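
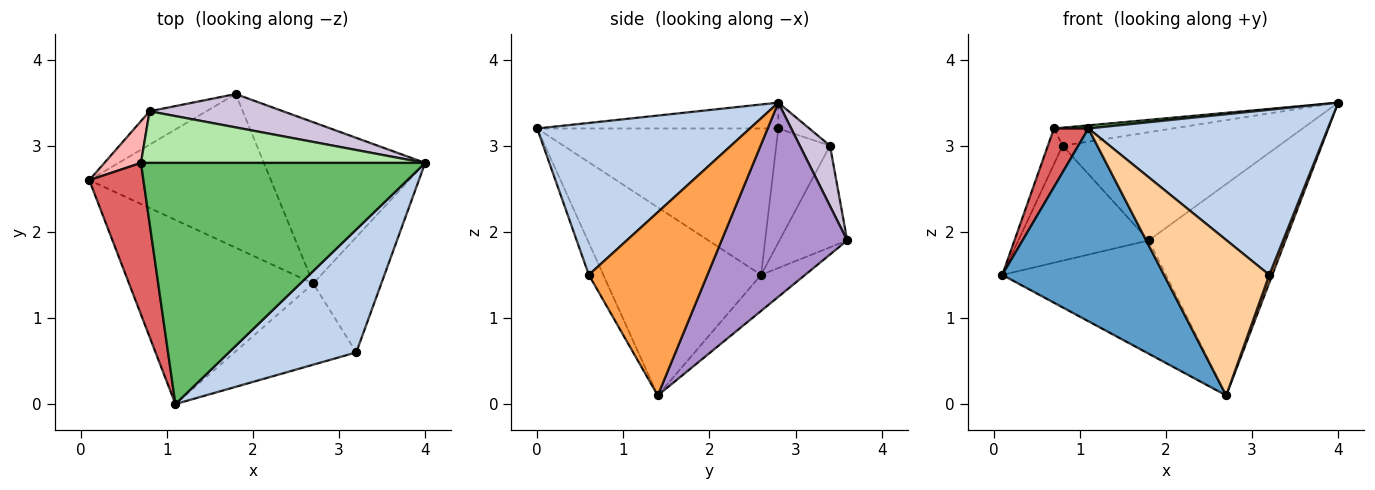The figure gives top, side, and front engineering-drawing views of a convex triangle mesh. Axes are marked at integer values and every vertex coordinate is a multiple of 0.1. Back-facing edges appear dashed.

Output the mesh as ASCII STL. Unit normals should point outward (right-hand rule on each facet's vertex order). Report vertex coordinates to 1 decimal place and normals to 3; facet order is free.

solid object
 facet normal -0.577 -0.591 -0.564
  outer loop
   vertex 2.7 1.4 0.1
   vertex 1.1 0.0 3.2
   vertex 0.1 2.6 1.5
  endloop
 endfacet
 facet normal 0.580 -0.653 0.486
  outer loop
   vertex 3.2 0.6 1.5
   vertex 4.0 2.8 3.5
   vertex 1.1 0.0 3.2
  endloop
 endfacet
 facet normal 0.937 -0.024 -0.348
  outer loop
   vertex 3.2 0.6 1.5
   vertex 2.7 1.4 0.1
   vertex 4.0 2.8 3.5
  endloop
 endfacet
 facet normal -0.121 -0.880 -0.460
  outer loop
   vertex 3.2 0.6 1.5
   vertex 1.1 0.0 3.2
   vertex 2.7 1.4 0.1
  endloop
 endfacet
 facet normal -0.091 -0.013 0.996
  outer loop
   vertex 0.7 2.8 3.2
   vertex 1.1 0.0 3.2
   vertex 4.0 2.8 3.5
  endloop
 endfacet
 facet normal -0.086 0.328 0.941
  outer loop
   vertex 0.7 2.8 3.2
   vertex 4.0 2.8 3.5
   vertex 0.8 3.4 3.0
  endloop
 endfacet
 facet normal -0.930 -0.133 0.344
  outer loop
   vertex 0.7 2.8 3.2
   vertex 0.1 2.6 1.5
   vertex 1.1 0.0 3.2
  endloop
 endfacet
 facet normal -0.921 0.252 0.296
  outer loop
   vertex 0.7 2.8 3.2
   vertex 0.8 3.4 3.0
   vertex 0.1 2.6 1.5
  endloop
 endfacet
 facet normal 0.590 0.642 -0.490
  outer loop
   vertex 1.8 3.6 1.9
   vertex 4.0 2.8 3.5
   vertex 2.7 1.4 0.1
  endloop
 endfacet
 facet normal 0.132 0.947 0.292
  outer loop
   vertex 1.8 3.6 1.9
   vertex 0.8 3.4 3.0
   vertex 4.0 2.8 3.5
  endloop
 endfacet
 facet normal -0.158 0.586 -0.795
  outer loop
   vertex 1.8 3.6 1.9
   vertex 2.7 1.4 0.1
   vertex 0.1 2.6 1.5
  endloop
 endfacet
 facet normal -0.447 0.859 -0.250
  outer loop
   vertex 1.8 3.6 1.9
   vertex 0.1 2.6 1.5
   vertex 0.8 3.4 3.0
  endloop
 endfacet
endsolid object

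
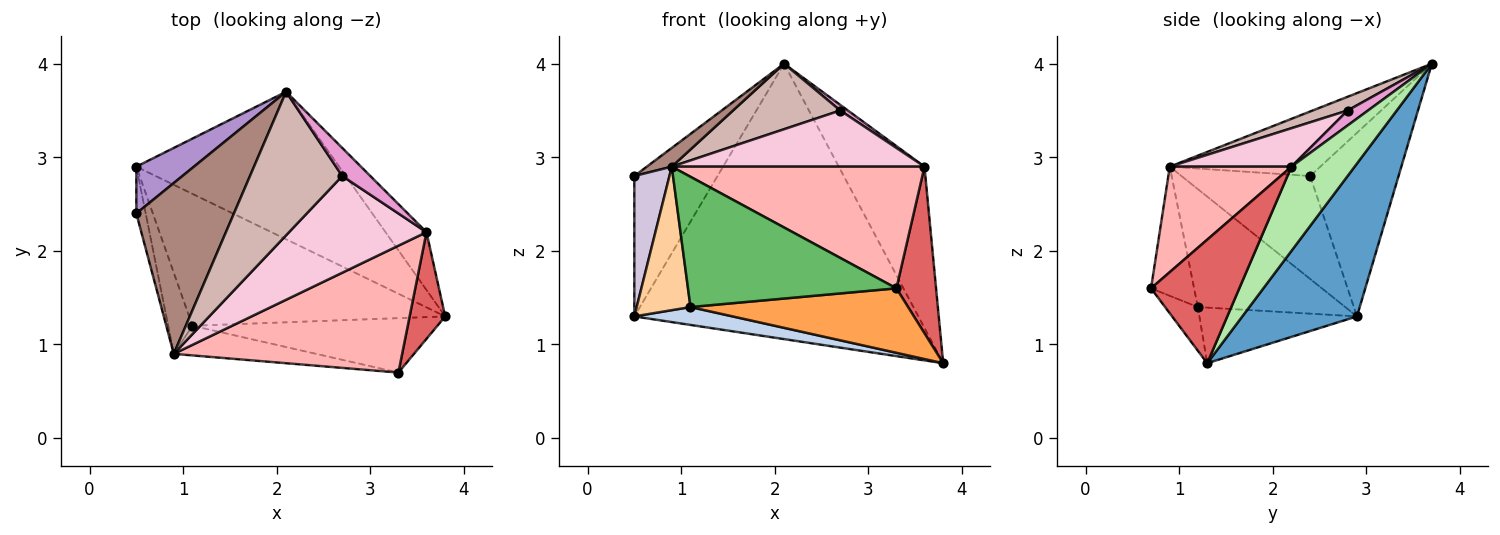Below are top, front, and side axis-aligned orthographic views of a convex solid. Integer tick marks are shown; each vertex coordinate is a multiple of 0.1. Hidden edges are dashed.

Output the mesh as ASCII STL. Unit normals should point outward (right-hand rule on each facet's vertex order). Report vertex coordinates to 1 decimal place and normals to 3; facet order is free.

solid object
 facet normal 0.335 0.831 -0.445
  outer loop
   vertex 2.1 3.7 4.0
   vertex 3.8 1.3 0.8
   vertex 0.5 2.9 1.3
  endloop
 endfacet
 facet normal -0.210 -0.131 -0.969
  outer loop
   vertex 1.1 1.2 1.4
   vertex 0.5 2.9 1.3
   vertex 3.8 1.3 0.8
  endloop
 endfacet
 facet normal -0.114 -0.759 -0.641
  outer loop
   vertex 1.1 1.2 1.4
   vertex 3.8 1.3 0.8
   vertex 3.3 0.7 1.6
  endloop
 endfacet
 facet normal -0.922 -0.337 -0.190
  outer loop
   vertex 1.1 1.2 1.4
   vertex 0.9 0.9 2.9
   vertex 0.5 2.9 1.3
  endloop
 endfacet
 facet normal -0.197 -0.956 -0.218
  outer loop
   vertex 1.1 1.2 1.4
   vertex 3.3 0.7 1.6
   vertex 0.9 0.9 2.9
  endloop
 endfacet
 facet normal 0.570 0.773 -0.277
  outer loop
   vertex 3.6 2.2 2.9
   vertex 3.8 1.3 0.8
   vertex 2.1 3.7 4.0
  endloop
 endfacet
 facet normal 0.882 -0.397 0.254
  outer loop
   vertex 3.6 2.2 2.9
   vertex 3.3 0.7 1.6
   vertex 3.8 1.3 0.8
  endloop
 endfacet
 facet normal 0.316 -0.657 0.685
  outer loop
   vertex 3.6 2.2 2.9
   vertex 0.9 0.9 2.9
   vertex 3.3 0.7 1.6
  endloop
 endfacet
 facet normal -0.710 0.668 0.223
  outer loop
   vertex 0.5 2.4 2.8
   vertex 2.1 3.7 4.0
   vertex 0.5 2.9 1.3
  endloop
 endfacet
 facet normal -0.961 -0.262 -0.087
  outer loop
   vertex 0.5 2.4 2.8
   vertex 0.5 2.9 1.3
   vertex 0.9 0.9 2.9
  endloop
 endfacet
 facet normal -0.549 -0.091 0.831
  outer loop
   vertex 0.5 2.4 2.8
   vertex 0.9 0.9 2.9
   vertex 2.1 3.7 4.0
  endloop
 endfacet
 facet normal 0.134 -0.412 0.901
  outer loop
   vertex 2.7 2.8 3.5
   vertex 2.1 3.7 4.0
   vertex 0.9 0.9 2.9
  endloop
 endfacet
 facet normal 0.463 -0.174 0.869
  outer loop
   vertex 2.7 2.8 3.5
   vertex 3.6 2.2 2.9
   vertex 2.1 3.7 4.0
  endloop
 endfacet
 facet normal 0.235 -0.488 0.841
  outer loop
   vertex 2.7 2.8 3.5
   vertex 0.9 0.9 2.9
   vertex 3.6 2.2 2.9
  endloop
 endfacet
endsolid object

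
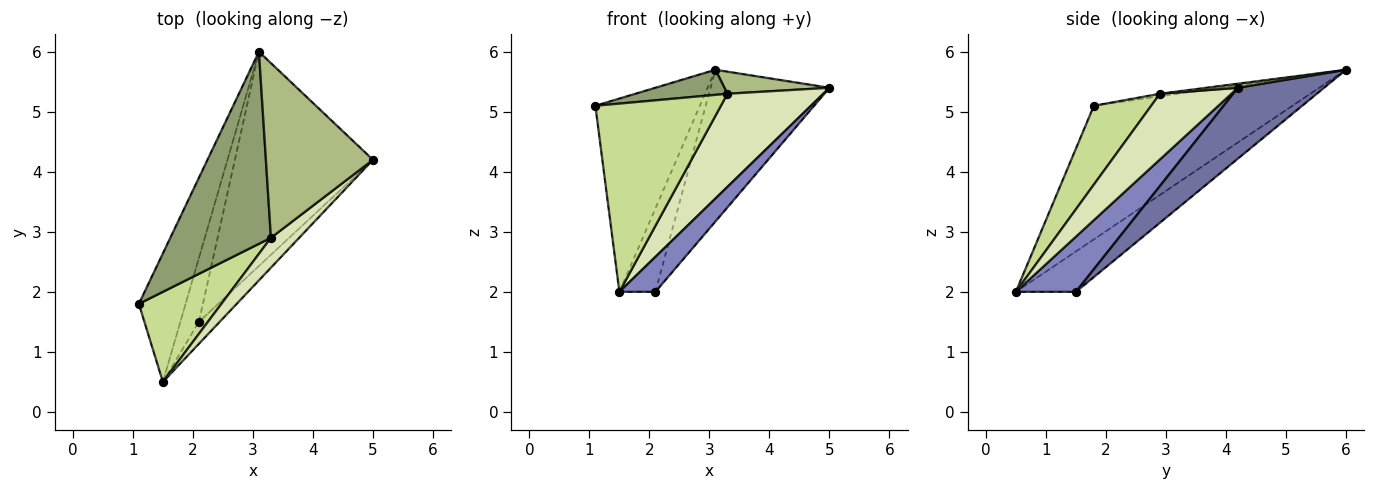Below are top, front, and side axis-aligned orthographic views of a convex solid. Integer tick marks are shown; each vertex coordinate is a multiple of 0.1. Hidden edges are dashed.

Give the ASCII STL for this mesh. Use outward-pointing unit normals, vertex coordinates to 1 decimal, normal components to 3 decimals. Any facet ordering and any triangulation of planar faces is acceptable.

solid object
 facet normal 0.386 0.533 -0.753
  outer loop
   vertex 2.1 1.5 2.0
   vertex 3.1 6.0 5.7
   vertex 5.0 4.2 5.4
  endloop
 endfacet
 facet normal 0.816 -0.490 -0.307
  outer loop
   vertex 1.5 0.5 2.0
   vertex 2.1 1.5 2.0
   vertex 5.0 4.2 5.4
  endloop
 endfacet
 facet normal -0.845 0.445 -0.296
  outer loop
   vertex 1.5 0.5 2.0
   vertex 1.1 1.8 5.1
   vertex 3.1 6.0 5.7
  endloop
 endfacet
 facet normal -0.798 0.479 -0.367
  outer loop
   vertex 1.5 0.5 2.0
   vertex 3.1 6.0 5.7
   vertex 2.1 1.5 2.0
  endloop
 endfacet
 facet normal -0.025 -0.130 0.991
  outer loop
   vertex 3.3 2.9 5.3
   vertex 3.1 6.0 5.7
   vertex 1.1 1.8 5.1
  endloop
 endfacet
 facet normal 0.038 -0.125 0.991
  outer loop
   vertex 3.3 2.9 5.3
   vertex 5.0 4.2 5.4
   vertex 3.1 6.0 5.7
  endloop
 endfacet
 facet normal 0.381 -0.834 0.399
  outer loop
   vertex 3.3 2.9 5.3
   vertex 1.1 1.8 5.1
   vertex 1.5 0.5 2.0
  endloop
 endfacet
 facet normal 0.579 -0.776 0.249
  outer loop
   vertex 3.3 2.9 5.3
   vertex 1.5 0.5 2.0
   vertex 5.0 4.2 5.4
  endloop
 endfacet
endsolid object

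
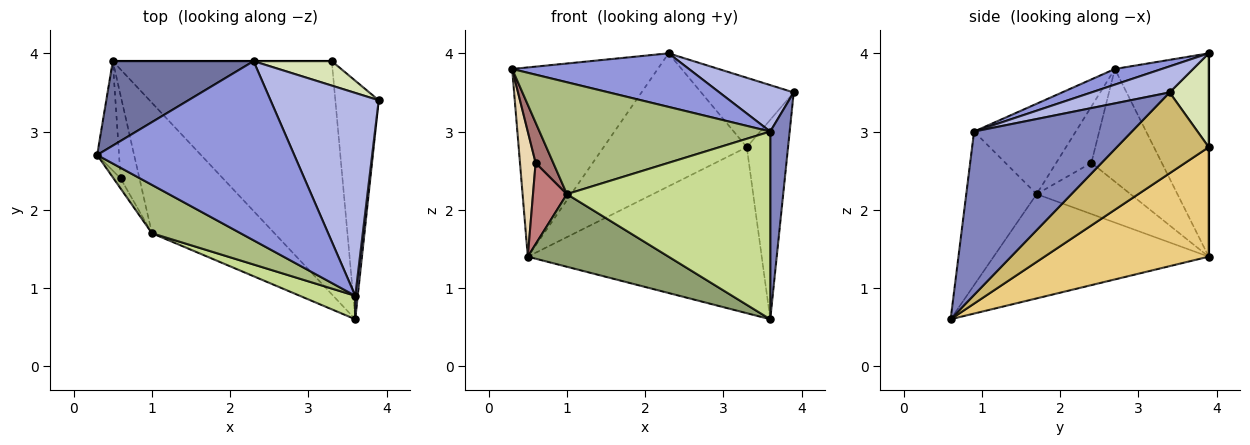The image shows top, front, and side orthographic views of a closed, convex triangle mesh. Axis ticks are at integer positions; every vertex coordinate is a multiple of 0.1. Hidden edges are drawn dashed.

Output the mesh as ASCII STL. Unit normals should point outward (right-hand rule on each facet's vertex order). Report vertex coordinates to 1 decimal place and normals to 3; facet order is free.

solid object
 facet normal -0.507 0.787 0.351
  outer loop
   vertex 0.5 3.9 1.4
   vertex 0.3 2.7 3.8
   vertex 2.3 3.9 4.0
  endloop
 endfacet
 facet normal 0.992 -0.122 0.015
  outer loop
   vertex 3.6 0.9 3.0
   vertex 3.6 0.6 0.6
   vertex 3.9 3.4 3.5
  endloop
 endfacet
 facet normal 0.076 -0.286 0.955
  outer loop
   vertex 3.6 0.9 3.0
   vertex 2.3 3.9 4.0
   vertex 0.3 2.7 3.8
  endloop
 endfacet
 facet normal 0.229 -0.217 0.949
  outer loop
   vertex 3.6 0.9 3.0
   vertex 3.9 3.4 3.5
   vertex 2.3 3.9 4.0
  endloop
 endfacet
 facet normal -0.597 -0.391 -0.701
  outer loop
   vertex 1.0 1.7 2.2
   vertex 0.5 3.9 1.4
   vertex 3.6 0.6 0.6
  endloop
 endfacet
 facet normal -0.375 -0.851 0.368
  outer loop
   vertex 1.0 1.7 2.2
   vertex 3.6 0.9 3.0
   vertex 0.3 2.7 3.8
  endloop
 endfacet
 facet normal -0.325 -0.938 0.117
  outer loop
   vertex 1.0 1.7 2.2
   vertex 3.6 0.6 0.6
   vertex 3.6 0.9 3.0
  endloop
 endfacet
 facet normal 0.370 0.876 0.309
  outer loop
   vertex 3.3 3.9 2.8
   vertex 2.3 3.9 4.0
   vertex 3.9 3.4 3.5
  endloop
 endfacet
 facet normal 0.000 1.000 0.000
  outer loop
   vertex 3.3 3.9 2.8
   vertex 0.5 3.9 1.4
   vertex 2.3 3.9 4.0
  endloop
 endfacet
 facet normal 0.819 0.368 -0.440
  outer loop
   vertex 3.3 3.9 2.8
   vertex 3.9 3.4 3.5
   vertex 3.6 0.6 0.6
  endloop
 endfacet
 facet normal 0.377 0.537 -0.754
  outer loop
   vertex 3.3 3.9 2.8
   vertex 3.6 0.6 0.6
   vertex 0.5 3.9 1.4
  endloop
 endfacet
 facet normal -0.959 -0.213 -0.186
  outer loop
   vertex 0.6 2.4 2.6
   vertex 0.3 2.7 3.8
   vertex 0.5 3.9 1.4
  endloop
 endfacet
 facet normal -0.889 -0.444 -0.111
  outer loop
   vertex 0.6 2.4 2.6
   vertex 1.0 1.7 2.2
   vertex 0.3 2.7 3.8
  endloop
 endfacet
 facet normal -0.889 -0.321 -0.327
  outer loop
   vertex 0.6 2.4 2.6
   vertex 0.5 3.9 1.4
   vertex 1.0 1.7 2.2
  endloop
 endfacet
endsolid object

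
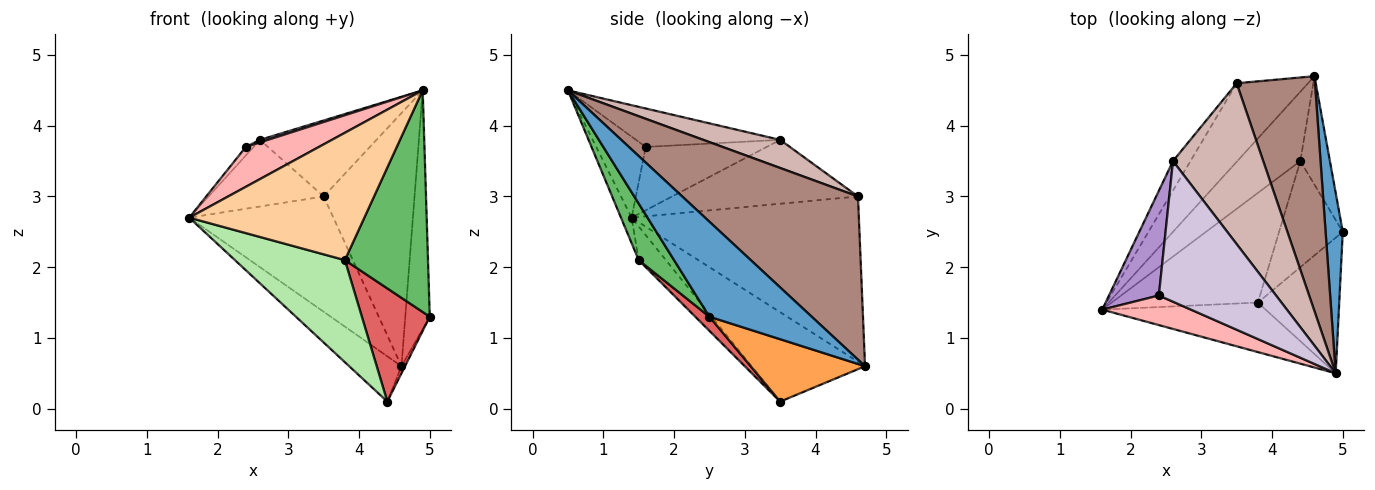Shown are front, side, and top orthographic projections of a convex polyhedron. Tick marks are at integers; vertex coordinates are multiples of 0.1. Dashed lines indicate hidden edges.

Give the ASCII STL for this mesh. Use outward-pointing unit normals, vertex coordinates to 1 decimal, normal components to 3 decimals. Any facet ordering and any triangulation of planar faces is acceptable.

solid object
 facet normal 0.958 0.229 0.173
  outer loop
   vertex 4.9 0.5 4.5
   vertex 5.0 2.5 1.3
   vertex 4.6 4.7 0.6
  endloop
 endfacet
 facet normal -0.765 0.352 -0.539
  outer loop
   vertex 4.4 3.5 0.1
   vertex 1.6 1.4 2.7
   vertex 4.6 4.7 0.6
  endloop
 endfacet
 facet normal 0.903 0.028 -0.428
  outer loop
   vertex 4.4 3.5 0.1
   vertex 4.6 4.7 0.6
   vertex 5.0 2.5 1.3
  endloop
 endfacet
 facet normal -0.056 -0.931 -0.362
  outer loop
   vertex 3.8 1.5 2.1
   vertex 4.9 0.5 4.5
   vertex 1.6 1.4 2.7
  endloop
 endfacet
 facet normal 0.341 -0.802 -0.490
  outer loop
   vertex 3.8 1.5 2.1
   vertex 5.0 2.5 1.3
   vertex 4.9 0.5 4.5
  endloop
 endfacet
 facet normal -0.166 -0.672 -0.722
  outer loop
   vertex 3.8 1.5 2.1
   vertex 1.6 1.4 2.7
   vertex 4.4 3.5 0.1
  endloop
 endfacet
 facet normal 0.150 -0.721 -0.676
  outer loop
   vertex 3.8 1.5 2.1
   vertex 4.4 3.5 0.1
   vertex 5.0 2.5 1.3
  endloop
 endfacet
 facet normal -0.478 -0.705 0.523
  outer loop
   vertex 2.4 1.6 3.7
   vertex 1.6 1.4 2.7
   vertex 4.9 0.5 4.5
  endloop
 endfacet
 facet normal -0.785 0.050 0.618
  outer loop
   vertex 2.4 1.6 3.7
   vertex 2.6 3.5 3.8
   vertex 1.6 1.4 2.7
  endloop
 endfacet
 facet normal -0.312 -0.017 0.950
  outer loop
   vertex 2.4 1.6 3.7
   vertex 4.9 0.5 4.5
   vertex 2.6 3.5 3.8
  endloop
 endfacet
 facet normal 0.817 0.422 0.392
  outer loop
   vertex 3.5 4.6 3.0
   vertex 4.9 0.5 4.5
   vertex 4.6 4.7 0.6
  endloop
 endfacet
 facet normal 0.271 0.411 0.870
  outer loop
   vertex 3.5 4.6 3.0
   vertex 2.6 3.5 3.8
   vertex 4.9 0.5 4.5
  endloop
 endfacet
 facet normal -0.793 0.503 -0.343
  outer loop
   vertex 3.5 4.6 3.0
   vertex 4.6 4.7 0.6
   vertex 1.6 1.4 2.7
  endloop
 endfacet
 facet normal -0.828 0.513 -0.226
  outer loop
   vertex 3.5 4.6 3.0
   vertex 1.6 1.4 2.7
   vertex 2.6 3.5 3.8
  endloop
 endfacet
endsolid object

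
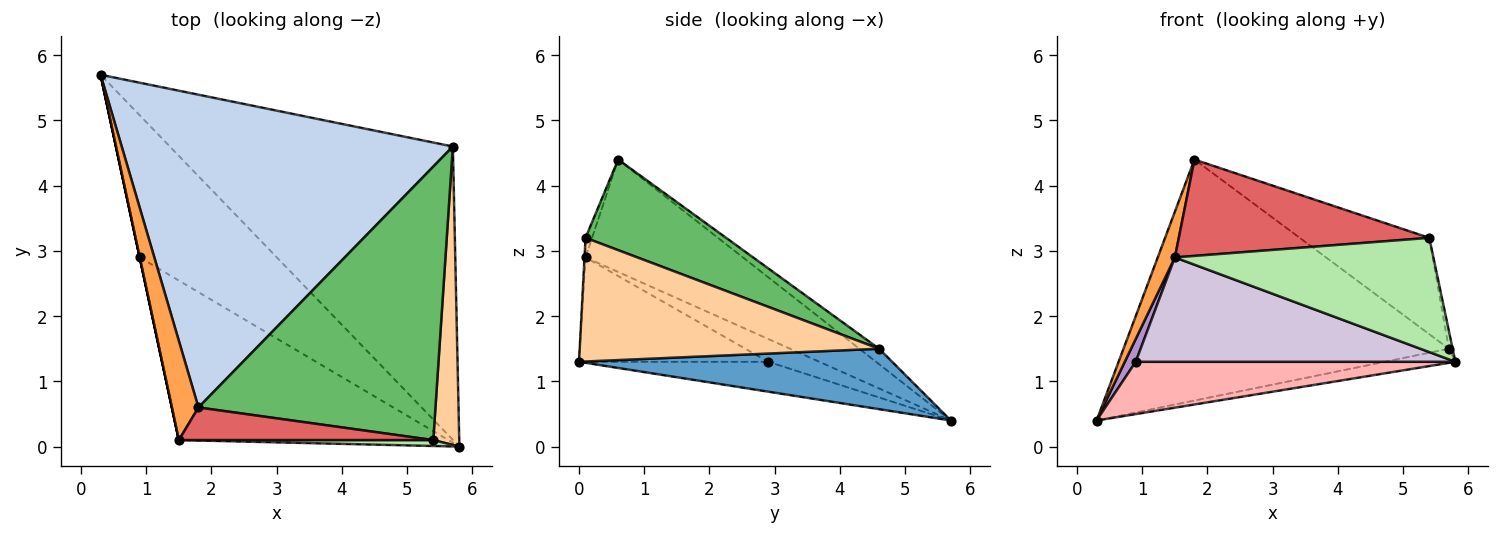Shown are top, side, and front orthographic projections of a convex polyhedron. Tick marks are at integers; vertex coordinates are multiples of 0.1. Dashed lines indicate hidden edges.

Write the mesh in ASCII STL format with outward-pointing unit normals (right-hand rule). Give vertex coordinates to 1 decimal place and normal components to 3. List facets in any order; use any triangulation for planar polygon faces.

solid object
 facet normal 0.209 0.047 -0.977
  outer loop
   vertex 5.7 4.6 1.5
   vertex 5.8 0.0 1.3
   vertex 0.3 5.7 0.4
  endloop
 endfacet
 facet normal -0.037 0.610 0.792
  outer loop
   vertex 5.7 4.6 1.5
   vertex 0.3 5.7 0.4
   vertex 1.8 0.6 4.4
  endloop
 endfacet
 facet normal -0.968 -0.105 0.229
  outer loop
   vertex 1.5 0.1 2.9
   vertex 1.8 0.6 4.4
   vertex 0.3 5.7 0.4
  endloop
 endfacet
 facet normal 0.979 0.012 0.205
  outer loop
   vertex 5.4 0.1 3.2
   vertex 5.8 0.0 1.3
   vertex 5.7 4.6 1.5
  endloop
 endfacet
 facet normal 0.339 0.313 0.887
  outer loop
   vertex 5.4 0.1 3.2
   vertex 5.7 4.6 1.5
   vertex 1.8 0.6 4.4
  endloop
 endfacet
 facet normal -0.004 -0.999 0.052
  outer loop
   vertex 5.4 0.1 3.2
   vertex 1.5 0.1 2.9
   vertex 5.8 0.0 1.3
  endloop
 endfacet
 facet normal -0.025 -0.947 0.321
  outer loop
   vertex 5.4 0.1 3.2
   vertex 1.8 0.6 4.4
   vertex 1.5 0.1 2.9
  endloop
 endfacet
 facet normal -0.200 -0.338 -0.919
  outer loop
   vertex 0.9 2.9 1.3
   vertex 0.3 5.7 0.4
   vertex 5.8 0.0 1.3
  endloop
 endfacet
 facet normal -0.978 -0.210 0.000
  outer loop
   vertex 0.9 2.9 1.3
   vertex 1.5 0.1 2.9
   vertex 0.3 5.7 0.4
  endloop
 endfacet
 facet normal -0.308 -0.521 -0.796
  outer loop
   vertex 0.9 2.9 1.3
   vertex 5.8 0.0 1.3
   vertex 1.5 0.1 2.9
  endloop
 endfacet
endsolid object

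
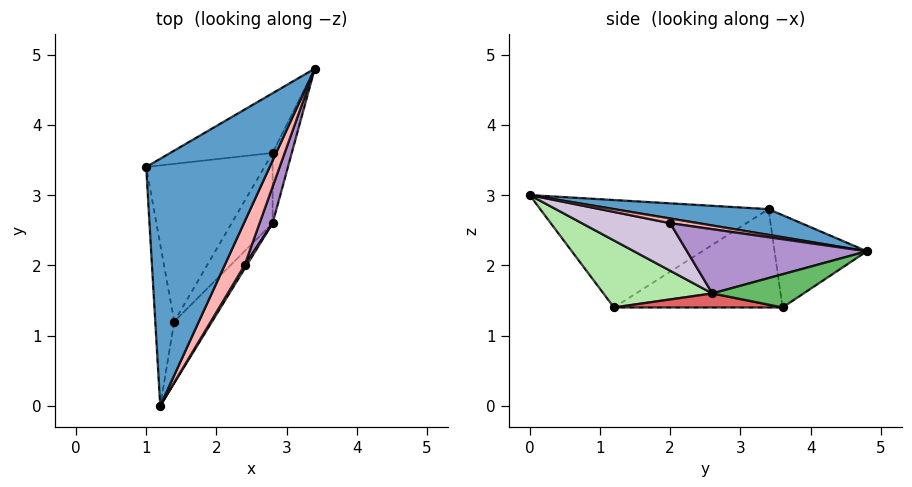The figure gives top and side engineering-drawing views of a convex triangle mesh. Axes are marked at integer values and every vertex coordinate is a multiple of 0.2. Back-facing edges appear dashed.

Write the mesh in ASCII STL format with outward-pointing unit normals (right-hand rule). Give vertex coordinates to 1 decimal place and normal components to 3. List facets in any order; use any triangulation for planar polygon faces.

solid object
 facet normal 0.204 0.069 0.977
  outer loop
   vertex 1.2 0.0 3.0
   vertex 3.4 4.8 2.2
   vertex 1.0 3.4 2.8
  endloop
 endfacet
 facet normal -0.515 0.639 -0.571
  outer loop
   vertex 2.8 3.6 1.4
   vertex 1.0 3.4 2.8
   vertex 3.4 4.8 2.2
  endloop
 endfacet
 facet normal -0.982 -0.068 -0.174
  outer loop
   vertex 1.4 1.2 1.4
   vertex 1.2 0.0 3.0
   vertex 1.0 3.4 2.8
  endloop
 endfacet
 facet normal -0.599 0.349 -0.720
  outer loop
   vertex 1.4 1.2 1.4
   vertex 1.0 3.4 2.8
   vertex 2.8 3.6 1.4
  endloop
 endfacet
 facet normal 0.862 -0.099 -0.497
  outer loop
   vertex 2.8 2.6 1.6
   vertex 2.8 3.6 1.4
   vertex 3.4 4.8 2.2
  endloop
 endfacet
 facet normal 0.680 -0.625 -0.384
  outer loop
   vertex 2.8 2.6 1.6
   vertex 1.2 0.0 3.0
   vertex 1.4 1.2 1.4
  endloop
 endfacet
 facet normal 0.319 -0.186 -0.929
  outer loop
   vertex 2.8 2.6 1.6
   vertex 1.4 1.2 1.4
   vertex 2.8 3.6 1.4
  endloop
 endfacet
 facet normal 0.229 0.057 0.972
  outer loop
   vertex 2.4 2.0 2.6
   vertex 3.4 4.8 2.2
   vertex 1.2 0.0 3.0
  endloop
 endfacet
 facet normal 0.933 -0.306 0.190
  outer loop
   vertex 2.4 2.0 2.6
   vertex 2.8 2.6 1.6
   vertex 3.4 4.8 2.2
  endloop
 endfacet
 facet normal 0.860 -0.508 0.039
  outer loop
   vertex 2.4 2.0 2.6
   vertex 1.2 0.0 3.0
   vertex 2.8 2.6 1.6
  endloop
 endfacet
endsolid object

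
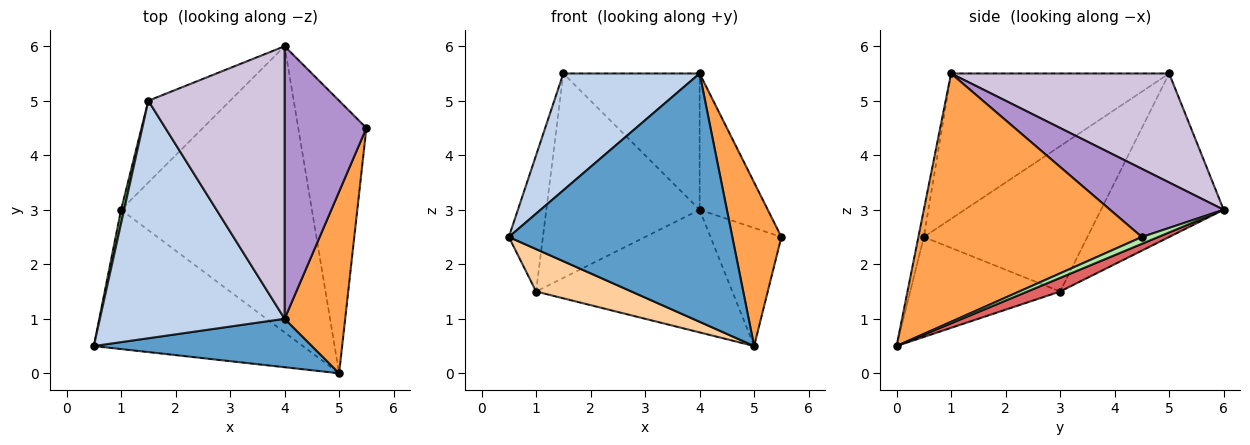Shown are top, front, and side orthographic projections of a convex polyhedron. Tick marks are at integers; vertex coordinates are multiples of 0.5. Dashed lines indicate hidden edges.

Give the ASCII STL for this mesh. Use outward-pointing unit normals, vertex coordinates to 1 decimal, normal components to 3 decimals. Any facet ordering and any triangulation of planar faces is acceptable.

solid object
 facet normal -0.024 -0.981 0.191
  outer loop
   vertex 4.0 1.0 5.5
   vertex 0.5 0.5 2.5
   vertex 5.0 0.0 0.5
  endloop
 endfacet
 facet normal -0.577 -0.361 0.733
  outer loop
   vertex 4.0 1.0 5.5
   vertex 1.5 5.0 5.5
   vertex 0.5 0.5 2.5
  endloop
 endfacet
 facet normal 0.950 -0.209 0.232
  outer loop
   vertex 4.0 1.0 5.5
   vertex 5.0 0.0 0.5
   vertex 5.5 4.5 2.5
  endloop
 endfacet
 facet normal -0.416 -0.265 -0.870
  outer loop
   vertex 1.0 3.0 1.5
   vertex 5.0 0.0 0.5
   vertex 0.5 0.5 2.5
  endloop
 endfacet
 facet normal -0.979 0.204 0.020
  outer loop
   vertex 1.0 3.0 1.5
   vertex 0.5 0.5 2.5
   vertex 1.5 5.0 5.5
  endloop
 endfacet
 facet normal 0.091 0.396 -0.914
  outer loop
   vertex 4.0 6.0 3.0
   vertex 5.5 4.5 2.5
   vertex 5.0 0.0 0.5
  endloop
 endfacet
 facet normal 0.066 0.393 -0.917
  outer loop
   vertex 4.0 6.0 3.0
   vertex 5.0 0.0 0.5
   vertex 1.0 3.0 1.5
  endloop
 endfacet
 facet normal -0.596 0.745 -0.298
  outer loop
   vertex 4.0 6.0 3.0
   vertex 1.0 3.0 1.5
   vertex 1.5 5.0 5.5
  endloop
 endfacet
 facet normal 0.598 0.359 0.717
  outer loop
   vertex 4.0 6.0 3.0
   vertex 4.0 1.0 5.5
   vertex 5.5 4.5 2.5
  endloop
 endfacet
 facet normal 0.582 0.364 0.727
  outer loop
   vertex 4.0 6.0 3.0
   vertex 1.5 5.0 5.5
   vertex 4.0 1.0 5.5
  endloop
 endfacet
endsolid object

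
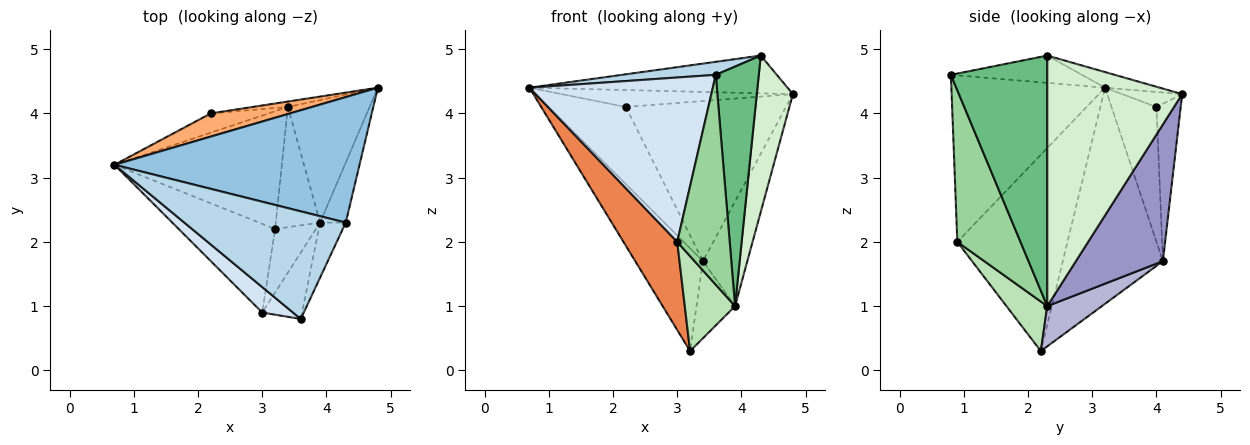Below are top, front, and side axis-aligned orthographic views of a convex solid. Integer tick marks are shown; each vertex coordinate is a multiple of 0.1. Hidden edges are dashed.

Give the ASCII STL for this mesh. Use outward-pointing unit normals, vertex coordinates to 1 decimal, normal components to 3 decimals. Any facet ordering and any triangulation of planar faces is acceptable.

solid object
 facet normal -0.697 0.471 -0.540
  outer loop
   vertex 3.4 4.1 1.7
   vertex 3.2 2.2 0.3
   vertex 0.7 3.2 4.4
  endloop
 endfacet
 facet normal -0.061 0.288 0.956
  outer loop
   vertex 4.3 2.3 4.9
   vertex 4.8 4.4 4.3
   vertex 0.7 3.2 4.4
  endloop
 endfacet
 facet normal -0.166 -0.119 0.979
  outer loop
   vertex 4.3 2.3 4.9
   vertex 0.7 3.2 4.4
   vertex 3.6 0.8 4.6
  endloop
 endfacet
 facet normal -0.638 -0.761 0.118
  outer loop
   vertex 3.0 0.9 2.0
   vertex 3.6 0.8 4.6
   vertex 0.7 3.2 4.4
  endloop
 endfacet
 facet normal -0.822 -0.401 -0.404
  outer loop
   vertex 3.0 0.9 2.0
   vertex 0.7 3.2 4.4
   vertex 3.2 2.2 0.3
  endloop
 endfacet
 facet normal -0.151 0.583 0.799
  outer loop
   vertex 2.2 4.0 4.1
   vertex 0.7 3.2 4.4
   vertex 4.8 4.4 4.3
  endloop
 endfacet
 facet normal -0.493 0.844 -0.211
  outer loop
   vertex 2.2 4.0 4.1
   vertex 3.4 4.1 1.7
   vertex 0.7 3.2 4.4
  endloop
 endfacet
 facet normal -0.149 0.988 -0.034
  outer loop
   vertex 2.2 4.0 4.1
   vertex 4.8 4.4 4.3
   vertex 3.4 4.1 1.7
  endloop
 endfacet
 facet normal 0.909 -0.406 -0.093
  outer loop
   vertex 3.9 2.3 1.0
   vertex 4.3 2.3 4.9
   vertex 3.6 0.8 4.6
  endloop
 endfacet
 facet normal 0.754 -0.626 -0.198
  outer loop
   vertex 3.9 2.3 1.0
   vertex 3.6 0.8 4.6
   vertex 3.0 0.9 2.0
  endloop
 endfacet
 facet normal 0.559 -0.689 -0.461
  outer loop
   vertex 3.9 2.3 1.0
   vertex 3.0 0.9 2.0
   vertex 3.2 2.2 0.3
  endloop
 endfacet
 facet normal 0.961 -0.257 -0.099
  outer loop
   vertex 3.9 2.3 1.0
   vertex 4.8 4.4 4.3
   vertex 4.3 2.3 4.9
  endloop
 endfacet
 facet normal 0.786 0.401 -0.470
  outer loop
   vertex 3.9 2.3 1.0
   vertex 3.4 4.1 1.7
   vertex 4.8 4.4 4.3
  endloop
 endfacet
 facet normal 0.607 0.429 -0.669
  outer loop
   vertex 3.9 2.3 1.0
   vertex 3.2 2.2 0.3
   vertex 3.4 4.1 1.7
  endloop
 endfacet
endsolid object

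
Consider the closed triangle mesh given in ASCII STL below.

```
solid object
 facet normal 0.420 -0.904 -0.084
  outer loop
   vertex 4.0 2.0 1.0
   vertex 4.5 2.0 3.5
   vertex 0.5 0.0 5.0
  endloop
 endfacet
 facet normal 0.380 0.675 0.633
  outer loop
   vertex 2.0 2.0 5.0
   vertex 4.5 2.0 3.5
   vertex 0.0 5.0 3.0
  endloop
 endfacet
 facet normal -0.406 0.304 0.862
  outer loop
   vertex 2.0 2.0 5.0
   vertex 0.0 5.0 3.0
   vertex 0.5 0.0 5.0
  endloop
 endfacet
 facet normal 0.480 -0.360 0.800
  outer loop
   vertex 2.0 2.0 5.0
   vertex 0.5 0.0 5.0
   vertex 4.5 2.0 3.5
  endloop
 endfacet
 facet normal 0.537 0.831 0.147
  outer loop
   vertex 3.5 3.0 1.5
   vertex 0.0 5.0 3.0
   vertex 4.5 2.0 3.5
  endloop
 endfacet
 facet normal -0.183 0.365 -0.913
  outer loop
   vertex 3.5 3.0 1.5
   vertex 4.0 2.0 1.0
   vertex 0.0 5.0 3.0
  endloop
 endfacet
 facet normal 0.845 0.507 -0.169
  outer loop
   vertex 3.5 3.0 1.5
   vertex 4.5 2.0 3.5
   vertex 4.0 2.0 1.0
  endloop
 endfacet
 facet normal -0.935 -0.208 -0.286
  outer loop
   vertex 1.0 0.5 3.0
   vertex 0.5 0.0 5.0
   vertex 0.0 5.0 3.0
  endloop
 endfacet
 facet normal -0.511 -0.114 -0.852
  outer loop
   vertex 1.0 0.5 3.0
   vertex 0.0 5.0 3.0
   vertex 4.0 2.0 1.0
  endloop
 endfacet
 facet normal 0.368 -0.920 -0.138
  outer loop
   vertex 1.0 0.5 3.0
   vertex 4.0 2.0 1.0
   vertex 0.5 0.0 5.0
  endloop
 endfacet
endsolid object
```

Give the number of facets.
10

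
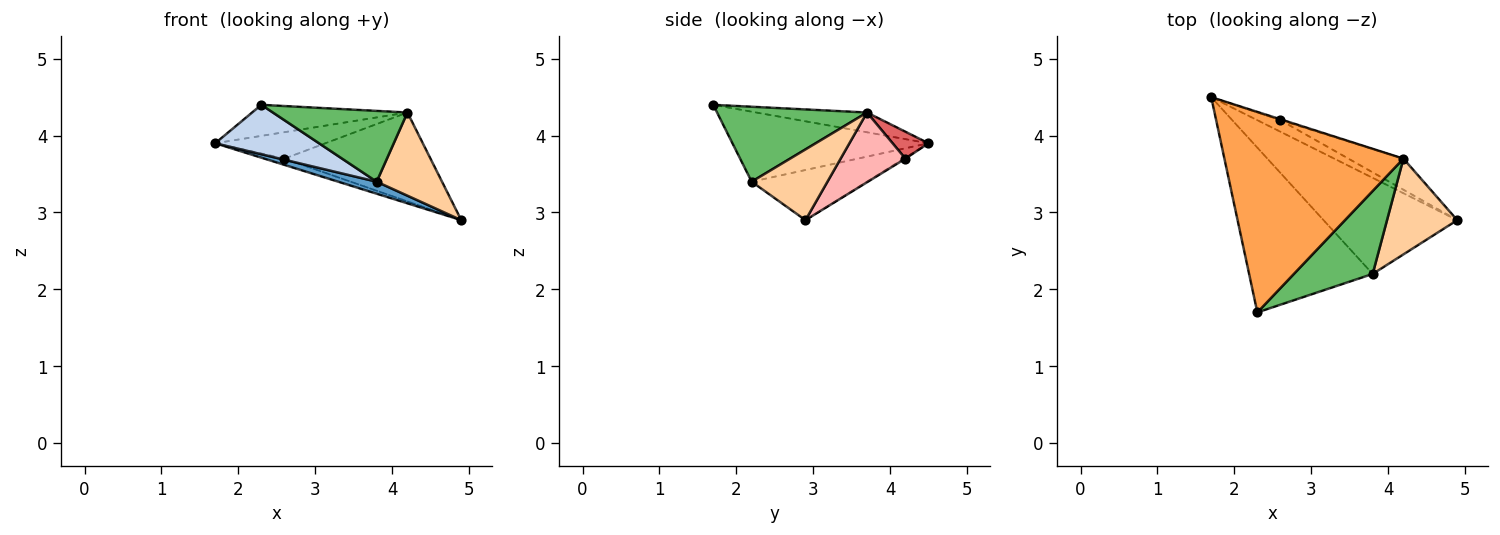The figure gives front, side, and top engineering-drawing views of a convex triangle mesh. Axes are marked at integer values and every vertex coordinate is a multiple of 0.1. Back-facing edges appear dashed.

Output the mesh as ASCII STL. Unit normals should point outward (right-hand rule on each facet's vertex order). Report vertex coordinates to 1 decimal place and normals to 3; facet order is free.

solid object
 facet normal -0.349 -0.116 -0.930
  outer loop
   vertex 3.8 2.2 3.4
   vertex 1.7 4.5 3.9
   vertex 4.9 2.9 2.9
  endloop
 endfacet
 facet normal -0.477 -0.253 -0.842
  outer loop
   vertex 3.8 2.2 3.4
   vertex 2.3 1.7 4.4
   vertex 1.7 4.5 3.9
  endloop
 endfacet
 facet normal -0.108 0.152 0.982
  outer loop
   vertex 4.2 3.7 4.3
   vertex 1.7 4.5 3.9
   vertex 2.3 1.7 4.4
  endloop
 endfacet
 facet normal 0.605 -0.522 0.601
  outer loop
   vertex 4.2 3.7 4.3
   vertex 3.8 2.2 3.4
   vertex 4.9 2.9 2.9
  endloop
 endfacet
 facet normal 0.586 -0.526 0.616
  outer loop
   vertex 4.2 3.7 4.3
   vertex 2.3 1.7 4.4
   vertex 3.8 2.2 3.4
  endloop
 endfacet
 facet normal -0.037 0.476 -0.879
  outer loop
   vertex 2.6 4.2 3.7
   vertex 4.9 2.9 2.9
   vertex 1.7 4.5 3.9
  endloop
 endfacet
 facet normal 0.309 0.950 -0.033
  outer loop
   vertex 2.6 4.2 3.7
   vertex 1.7 4.5 3.9
   vertex 4.2 3.7 4.3
  endloop
 endfacet
 facet normal 0.386 0.871 -0.304
  outer loop
   vertex 2.6 4.2 3.7
   vertex 4.2 3.7 4.3
   vertex 4.9 2.9 2.9
  endloop
 endfacet
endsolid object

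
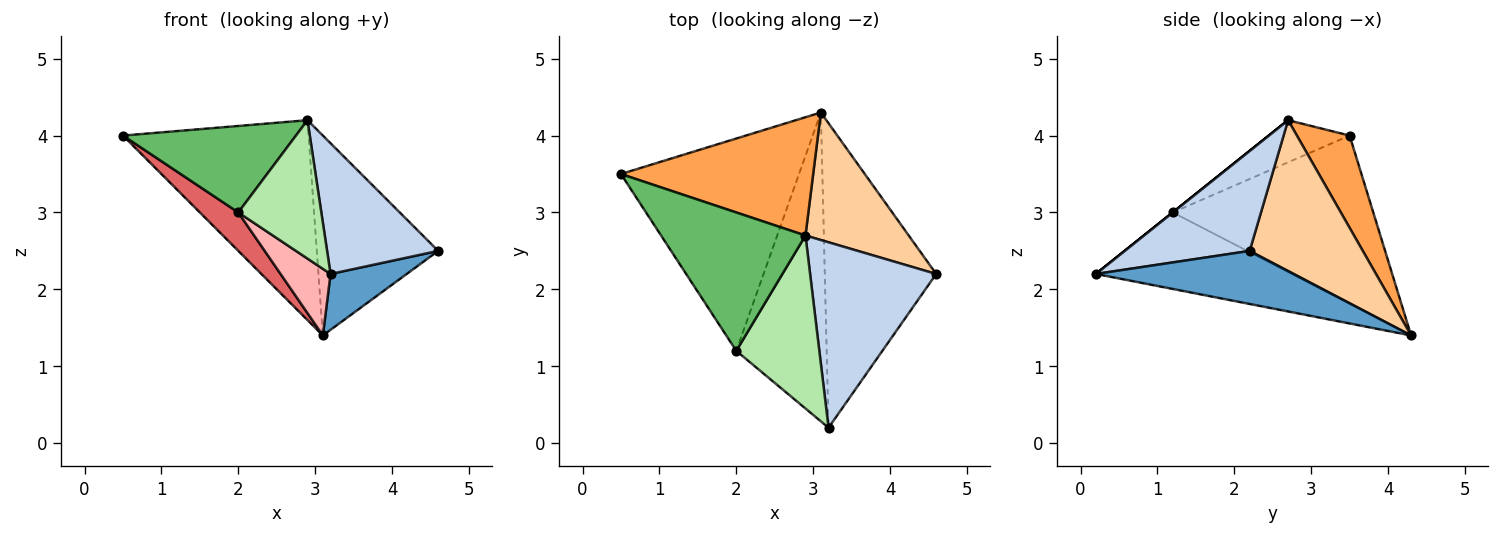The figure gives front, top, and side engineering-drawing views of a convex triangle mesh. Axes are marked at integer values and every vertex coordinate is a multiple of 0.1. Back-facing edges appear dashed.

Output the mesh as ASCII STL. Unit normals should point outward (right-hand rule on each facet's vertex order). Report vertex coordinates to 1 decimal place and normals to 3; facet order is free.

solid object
 facet normal 0.424 -0.163 -0.891
  outer loop
   vertex 3.1 4.3 1.4
   vertex 4.6 2.2 2.5
   vertex 3.2 0.2 2.2
  endloop
 endfacet
 facet normal 0.544 -0.484 0.686
  outer loop
   vertex 2.9 2.7 4.2
   vertex 3.2 0.2 2.2
   vertex 4.6 2.2 2.5
  endloop
 endfacet
 facet normal 0.237 0.836 0.495
  outer loop
   vertex 2.9 2.7 4.2
   vertex 3.1 4.3 1.4
   vertex 0.5 3.5 4.0
  endloop
 endfacet
 facet normal 0.618 0.663 0.423
  outer loop
   vertex 2.9 2.7 4.2
   vertex 4.6 2.2 2.5
   vertex 3.1 4.3 1.4
  endloop
 endfacet
 facet normal -0.240 -0.514 0.823
  outer loop
   vertex 2.0 1.2 3.0
   vertex 2.9 2.7 4.2
   vertex 0.5 3.5 4.0
  endloop
 endfacet
 facet normal 0.000 -0.625 0.781
  outer loop
   vertex 2.0 1.2 3.0
   vertex 3.2 0.2 2.2
   vertex 2.9 2.7 4.2
  endloop
 endfacet
 facet normal -0.681 -0.131 -0.721
  outer loop
   vertex 2.0 1.2 3.0
   vertex 0.5 3.5 4.0
   vertex 3.1 4.3 1.4
  endloop
 endfacet
 facet normal -0.637 -0.162 -0.753
  outer loop
   vertex 2.0 1.2 3.0
   vertex 3.1 4.3 1.4
   vertex 3.2 0.2 2.2
  endloop
 endfacet
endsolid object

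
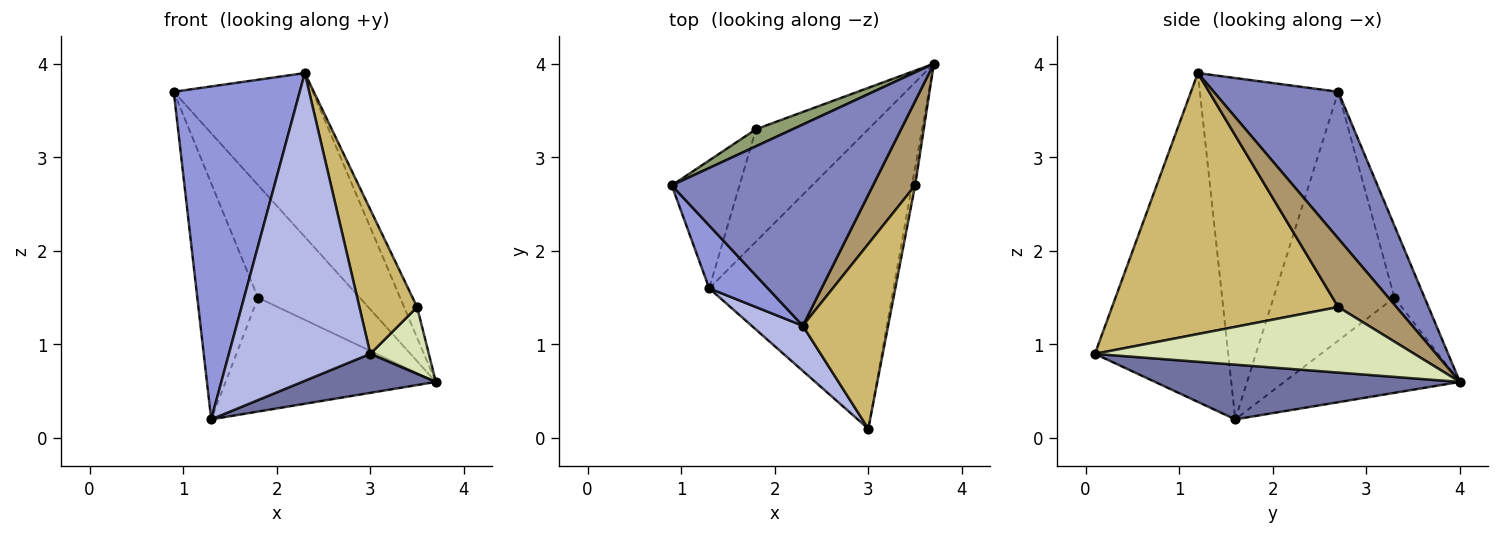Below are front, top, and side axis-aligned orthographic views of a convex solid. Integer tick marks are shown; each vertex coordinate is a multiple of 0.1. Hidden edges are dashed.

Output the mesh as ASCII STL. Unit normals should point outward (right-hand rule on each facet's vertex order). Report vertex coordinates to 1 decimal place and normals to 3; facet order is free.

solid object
 facet normal 0.282 -0.124 -0.951
  outer loop
   vertex 1.3 1.6 0.2
   vertex 3.7 4.0 0.6
   vertex 3.0 0.1 0.9
  endloop
 endfacet
 facet normal 0.492 0.549 0.675
  outer loop
   vertex 2.3 1.2 3.9
   vertex 3.7 4.0 0.6
   vertex 0.9 2.7 3.7
  endloop
 endfacet
 facet normal -0.734 -0.668 0.126
  outer loop
   vertex 2.3 1.2 3.9
   vertex 0.9 2.7 3.7
   vertex 1.3 1.6 0.2
  endloop
 endfacet
 facet normal -0.682 -0.724 0.106
  outer loop
   vertex 2.3 1.2 3.9
   vertex 1.3 1.6 0.2
   vertex 3.0 0.1 0.9
  endloop
 endfacet
 facet normal -0.282 0.949 0.144
  outer loop
   vertex 1.8 3.3 1.5
   vertex 0.9 2.7 3.7
   vertex 3.7 4.0 0.6
  endloop
 endfacet
 facet normal -0.868 0.436 -0.236
  outer loop
   vertex 1.8 3.3 1.5
   vertex 1.3 1.6 0.2
   vertex 0.9 2.7 3.7
  endloop
 endfacet
 facet normal -0.511 0.612 -0.603
  outer loop
   vertex 1.8 3.3 1.5
   vertex 3.7 4.0 0.6
   vertex 1.3 1.6 0.2
  endloop
 endfacet
 facet normal 0.983 -0.180 -0.047
  outer loop
   vertex 3.5 2.7 1.4
   vertex 3.0 0.1 0.9
   vertex 3.7 4.0 0.6
  endloop
 endfacet
 facet normal 0.837 0.188 0.514
  outer loop
   vertex 3.5 2.7 1.4
   vertex 3.7 4.0 0.6
   vertex 2.3 1.2 3.9
  endloop
 endfacet
 facet normal 0.924 -0.236 0.302
  outer loop
   vertex 3.5 2.7 1.4
   vertex 2.3 1.2 3.9
   vertex 3.0 0.1 0.9
  endloop
 endfacet
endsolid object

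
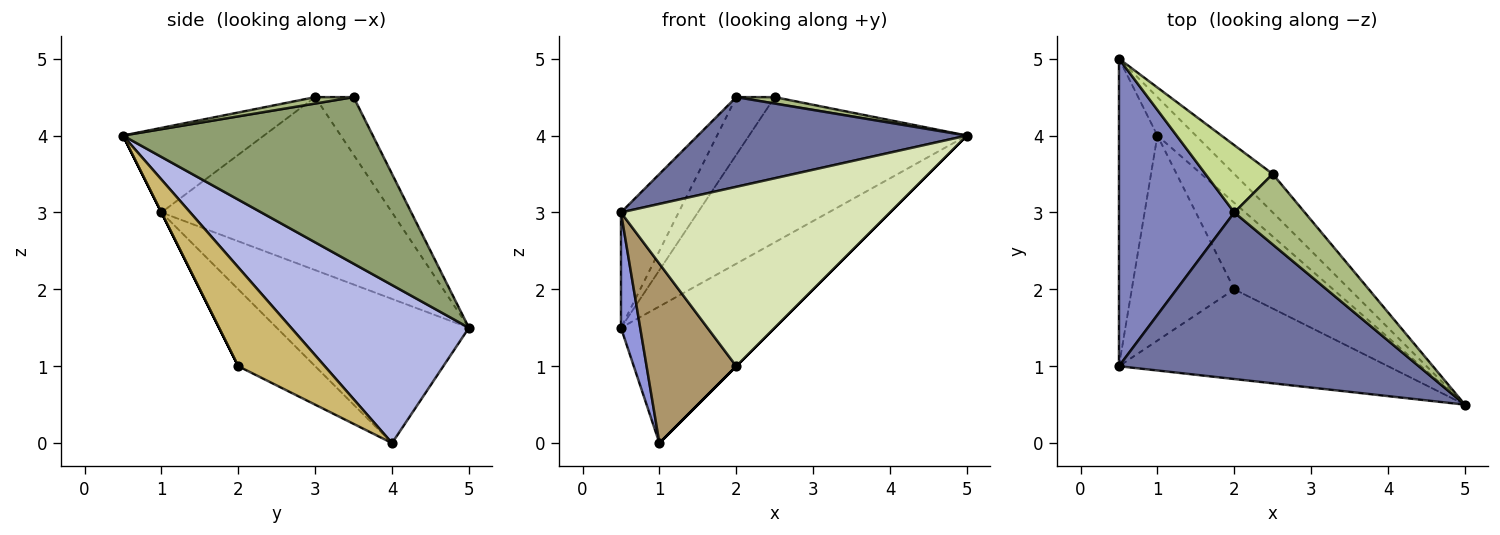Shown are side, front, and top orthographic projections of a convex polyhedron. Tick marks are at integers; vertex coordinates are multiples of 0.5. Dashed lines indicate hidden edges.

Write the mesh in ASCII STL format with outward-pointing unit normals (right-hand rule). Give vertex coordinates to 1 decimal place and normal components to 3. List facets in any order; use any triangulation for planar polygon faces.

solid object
 facet normal -0.241 -0.460 0.855
  outer loop
   vertex 2.0 3.0 4.5
   vertex 0.5 1.0 3.0
   vertex 5.0 0.5 4.0
  endloop
 endfacet
 facet normal -0.815 0.204 0.543
  outer loop
   vertex 2.0 3.0 4.5
   vertex 0.5 5.0 1.5
   vertex 0.5 1.0 3.0
  endloop
 endfacet
 facet normal -0.962 -0.096 -0.256
  outer loop
   vertex 1.0 4.0 0.0
   vertex 0.5 1.0 3.0
   vertex 0.5 5.0 1.5
  endloop
 endfacet
 facet normal 0.744 0.643 -0.181
  outer loop
   vertex 1.0 4.0 0.0
   vertex 0.5 5.0 1.5
   vertex 5.0 0.5 4.0
  endloop
 endfacet
 facet normal 0.743 0.647 -0.171
  outer loop
   vertex 2.5 3.5 4.5
   vertex 5.0 0.5 4.0
   vertex 0.5 5.0 1.5
  endloop
 endfacet
 facet normal 0.090 -0.090 0.992
  outer loop
   vertex 2.5 3.5 4.5
   vertex 2.0 3.0 4.5
   vertex 5.0 0.5 4.0
  endloop
 endfacet
 facet normal -0.545 0.545 0.636
  outer loop
   vertex 2.5 3.5 4.5
   vertex 0.5 5.0 1.5
   vertex 2.0 3.0 4.5
  endloop
 endfacet
 facet normal 0.000 -0.894 -0.447
  outer loop
   vertex 2.0 2.0 1.0
   vertex 5.0 0.5 4.0
   vertex 0.5 1.0 3.0
  endloop
 endfacet
 facet normal -0.492 -0.573 -0.655
  outer loop
   vertex 2.0 2.0 1.0
   vertex 0.5 1.0 3.0
   vertex 1.0 4.0 0.0
  endloop
 endfacet
 facet normal 0.707 0.000 -0.707
  outer loop
   vertex 2.0 2.0 1.0
   vertex 1.0 4.0 0.0
   vertex 5.0 0.5 4.0
  endloop
 endfacet
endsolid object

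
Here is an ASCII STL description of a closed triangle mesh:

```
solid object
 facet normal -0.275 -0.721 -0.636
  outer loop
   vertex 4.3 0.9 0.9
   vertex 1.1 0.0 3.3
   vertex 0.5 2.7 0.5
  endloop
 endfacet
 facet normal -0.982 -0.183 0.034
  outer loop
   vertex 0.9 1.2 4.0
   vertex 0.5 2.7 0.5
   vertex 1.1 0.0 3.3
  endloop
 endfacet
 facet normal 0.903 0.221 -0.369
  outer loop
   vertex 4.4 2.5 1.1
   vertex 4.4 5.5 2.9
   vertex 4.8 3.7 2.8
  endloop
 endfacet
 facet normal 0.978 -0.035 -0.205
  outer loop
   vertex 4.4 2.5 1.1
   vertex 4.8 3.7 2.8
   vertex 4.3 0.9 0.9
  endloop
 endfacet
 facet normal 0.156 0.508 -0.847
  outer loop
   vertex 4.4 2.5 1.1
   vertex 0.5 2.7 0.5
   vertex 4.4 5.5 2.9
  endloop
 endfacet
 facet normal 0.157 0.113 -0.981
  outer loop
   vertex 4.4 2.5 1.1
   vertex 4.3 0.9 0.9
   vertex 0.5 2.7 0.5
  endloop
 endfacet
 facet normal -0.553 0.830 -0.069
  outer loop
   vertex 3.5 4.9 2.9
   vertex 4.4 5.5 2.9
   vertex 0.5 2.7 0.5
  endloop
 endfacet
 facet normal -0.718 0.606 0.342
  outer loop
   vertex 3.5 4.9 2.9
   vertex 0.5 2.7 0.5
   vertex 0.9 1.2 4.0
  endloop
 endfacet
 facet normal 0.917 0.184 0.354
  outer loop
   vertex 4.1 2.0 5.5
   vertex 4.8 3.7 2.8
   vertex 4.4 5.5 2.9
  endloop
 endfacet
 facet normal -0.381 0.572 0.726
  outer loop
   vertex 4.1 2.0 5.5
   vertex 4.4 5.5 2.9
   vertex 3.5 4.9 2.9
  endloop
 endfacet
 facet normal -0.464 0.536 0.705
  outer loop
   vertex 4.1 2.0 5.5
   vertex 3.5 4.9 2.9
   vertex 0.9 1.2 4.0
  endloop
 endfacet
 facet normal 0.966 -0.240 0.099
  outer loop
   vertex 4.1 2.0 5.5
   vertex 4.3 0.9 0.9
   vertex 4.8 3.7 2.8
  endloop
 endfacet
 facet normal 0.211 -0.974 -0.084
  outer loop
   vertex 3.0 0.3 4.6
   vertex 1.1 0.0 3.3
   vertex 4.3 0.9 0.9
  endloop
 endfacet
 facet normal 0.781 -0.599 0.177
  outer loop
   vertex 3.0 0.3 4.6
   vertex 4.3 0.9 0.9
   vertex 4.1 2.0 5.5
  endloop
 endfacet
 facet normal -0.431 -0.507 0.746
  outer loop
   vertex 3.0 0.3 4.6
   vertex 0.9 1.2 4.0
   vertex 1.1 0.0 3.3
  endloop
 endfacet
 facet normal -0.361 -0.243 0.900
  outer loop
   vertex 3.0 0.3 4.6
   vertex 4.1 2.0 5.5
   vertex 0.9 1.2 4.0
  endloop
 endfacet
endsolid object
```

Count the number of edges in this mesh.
24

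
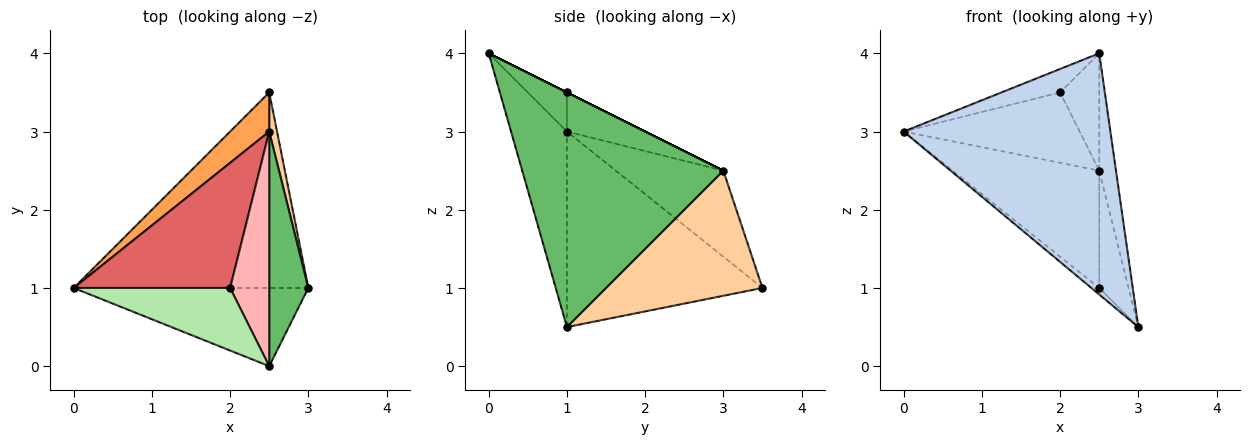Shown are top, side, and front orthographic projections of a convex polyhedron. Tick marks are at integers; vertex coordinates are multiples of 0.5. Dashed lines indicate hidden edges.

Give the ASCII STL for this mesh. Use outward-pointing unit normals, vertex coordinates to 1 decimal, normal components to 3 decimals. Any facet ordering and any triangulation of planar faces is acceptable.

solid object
 facet normal -0.640 0.026 -0.768
  outer loop
   vertex 2.5 3.5 1.0
   vertex 3.0 1.0 0.5
   vertex 0.0 1.0 3.0
  endloop
 endfacet
 facet normal -0.249 -0.921 -0.299
  outer loop
   vertex 2.5 0.0 4.0
   vertex 0.0 1.0 3.0
   vertex 3.0 1.0 0.5
  endloop
 endfacet
 facet normal -0.571 0.779 0.260
  outer loop
   vertex 2.5 3.0 2.5
   vertex 2.5 3.5 1.0
   vertex 0.0 1.0 3.0
  endloop
 endfacet
 facet normal 0.981 0.184 0.061
  outer loop
   vertex 2.5 3.0 2.5
   vertex 3.0 1.0 0.5
   vertex 2.5 3.5 1.0
  endloop
 endfacet
 facet normal 0.983 0.082 0.164
  outer loop
   vertex 2.5 3.0 2.5
   vertex 2.5 0.0 4.0
   vertex 3.0 1.0 0.5
  endloop
 endfacet
 facet normal -0.228 0.342 0.912
  outer loop
   vertex 2.0 1.0 3.5
   vertex 0.0 1.0 3.0
   vertex 2.5 0.0 4.0
  endloop
 endfacet
 facet normal -0.213 0.479 0.852
  outer loop
   vertex 2.0 1.0 3.5
   vertex 2.5 3.0 2.5
   vertex 0.0 1.0 3.0
  endloop
 endfacet
 facet normal 0.000 0.447 0.894
  outer loop
   vertex 2.0 1.0 3.5
   vertex 2.5 0.0 4.0
   vertex 2.5 3.0 2.5
  endloop
 endfacet
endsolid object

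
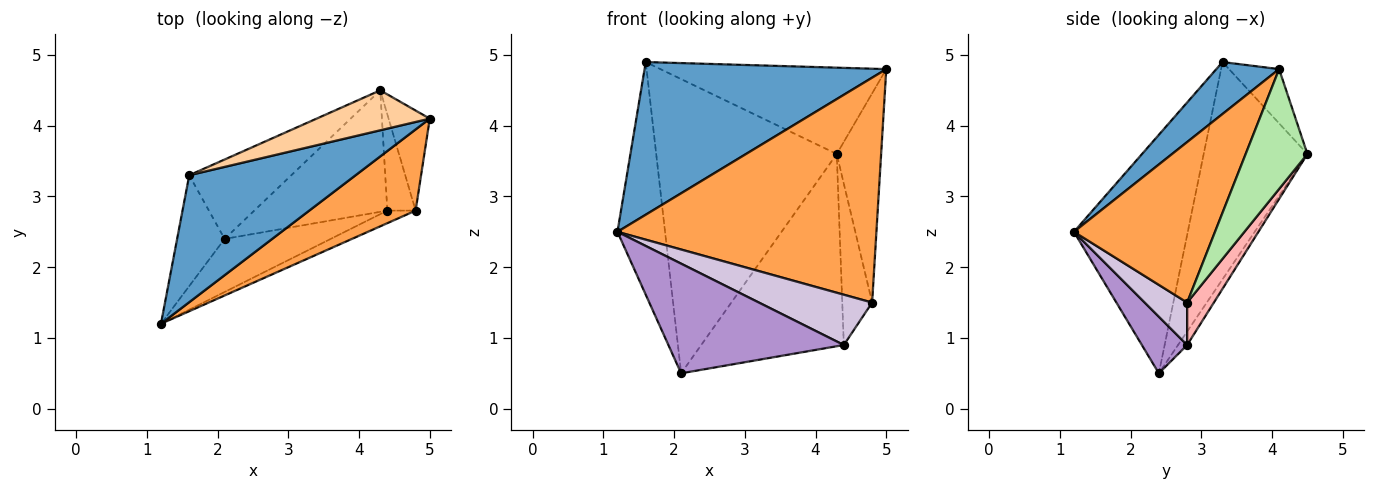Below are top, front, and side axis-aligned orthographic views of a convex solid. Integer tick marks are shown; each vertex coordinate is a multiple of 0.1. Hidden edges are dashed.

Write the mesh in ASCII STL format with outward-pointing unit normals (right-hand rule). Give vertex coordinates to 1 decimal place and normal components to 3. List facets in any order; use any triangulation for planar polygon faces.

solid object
 facet normal 0.196 -0.754 0.627
  outer loop
   vertex 1.6 3.3 4.9
   vertex 1.2 1.2 2.5
   vertex 5.0 4.1 4.8
  endloop
 endfacet
 facet normal -0.907 0.379 -0.181
  outer loop
   vertex 2.1 2.4 0.5
   vertex 1.2 1.2 2.5
   vertex 1.6 3.3 4.9
  endloop
 endfacet
 facet normal 0.456 -0.837 0.302
  outer loop
   vertex 4.8 2.8 1.5
   vertex 5.0 4.1 4.8
   vertex 1.2 1.2 2.5
  endloop
 endfacet
 facet normal -0.197 0.890 0.412
  outer loop
   vertex 4.3 4.5 3.6
   vertex 1.6 3.3 4.9
   vertex 5.0 4.1 4.8
  endloop
 endfacet
 facet normal -0.485 0.844 -0.228
  outer loop
   vertex 4.3 4.5 3.6
   vertex 2.1 2.4 0.5
   vertex 1.6 3.3 4.9
  endloop
 endfacet
 facet normal 0.782 0.562 -0.269
  outer loop
   vertex 4.3 4.5 3.6
   vertex 5.0 4.1 4.8
   vertex 4.8 2.8 1.5
  endloop
 endfacet
 facet normal -0.054 0.844 -0.533
  outer loop
   vertex 4.4 2.8 0.9
   vertex 2.1 2.4 0.5
   vertex 4.3 4.5 3.6
  endloop
 endfacet
 facet normal 0.609 0.681 -0.406
  outer loop
   vertex 4.4 2.8 0.9
   vertex 4.3 4.5 3.6
   vertex 4.8 2.8 1.5
  endloop
 endfacet
 facet normal 0.226 -0.877 -0.424
  outer loop
   vertex 4.4 2.8 0.9
   vertex 1.2 1.2 2.5
   vertex 2.1 2.4 0.5
  endloop
 endfacet
 facet normal 0.342 -0.912 -0.228
  outer loop
   vertex 4.4 2.8 0.9
   vertex 4.8 2.8 1.5
   vertex 1.2 1.2 2.5
  endloop
 endfacet
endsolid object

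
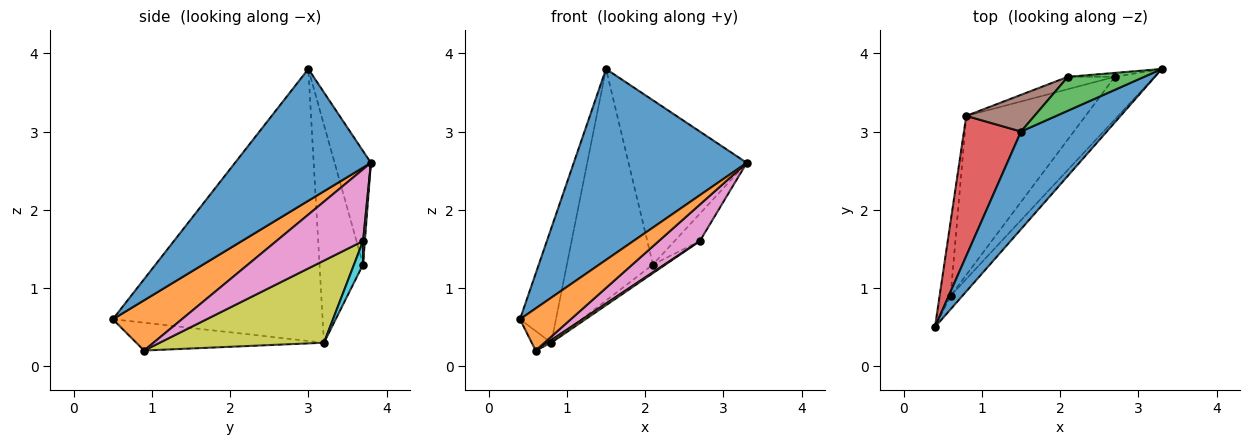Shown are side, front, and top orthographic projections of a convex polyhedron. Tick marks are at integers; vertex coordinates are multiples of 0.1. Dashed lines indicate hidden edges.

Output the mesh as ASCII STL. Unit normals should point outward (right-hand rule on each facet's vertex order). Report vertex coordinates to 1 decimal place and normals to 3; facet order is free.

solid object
 facet normal 0.573 -0.730 0.373
  outer loop
   vertex 1.5 3.0 3.8
   vertex 0.4 0.5 0.6
   vertex 3.3 3.8 2.6
  endloop
 endfacet
 facet normal 0.791 -0.582 -0.187
  outer loop
   vertex 0.6 0.9 0.2
   vertex 3.3 3.8 2.6
   vertex 0.4 0.5 0.6
  endloop
 endfacet
 facet normal -0.288 0.938 0.194
  outer loop
   vertex 2.1 3.7 1.3
   vertex 1.5 3.0 3.8
   vertex 3.3 3.8 2.6
  endloop
 endfacet
 facet normal -0.965 0.165 0.202
  outer loop
   vertex 0.8 3.2 0.3
   vertex 0.4 0.5 0.6
   vertex 1.5 3.0 3.8
  endloop
 endfacet
 facet normal -0.925 0.096 -0.366
  outer loop
   vertex 0.8 3.2 0.3
   vertex 0.6 0.9 0.2
   vertex 0.4 0.5 0.6
  endloop
 endfacet
 facet normal -0.447 0.883 0.140
  outer loop
   vertex 0.8 3.2 0.3
   vertex 1.5 3.0 3.8
   vertex 2.1 3.7 1.3
  endloop
 endfacet
 facet normal 0.809 -0.383 -0.447
  outer loop
   vertex 2.7 3.7 1.6
   vertex 3.3 3.8 2.6
   vertex 0.6 0.9 0.2
  endloop
 endfacet
 facet normal 0.071 0.987 -0.141
  outer loop
   vertex 2.7 3.7 1.6
   vertex 2.1 3.7 1.3
   vertex 3.3 3.8 2.6
  endloop
 endfacet
 facet normal 0.567 -0.014 -0.824
  outer loop
   vertex 2.7 3.7 1.6
   vertex 0.6 0.9 0.2
   vertex 0.8 3.2 0.3
  endloop
 endfacet
 facet normal 0.379 0.531 -0.758
  outer loop
   vertex 2.7 3.7 1.6
   vertex 0.8 3.2 0.3
   vertex 2.1 3.7 1.3
  endloop
 endfacet
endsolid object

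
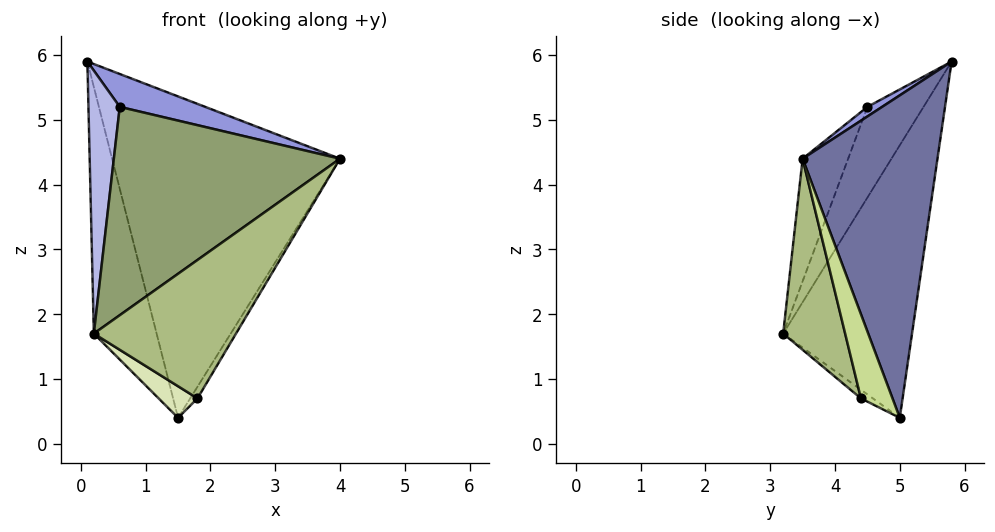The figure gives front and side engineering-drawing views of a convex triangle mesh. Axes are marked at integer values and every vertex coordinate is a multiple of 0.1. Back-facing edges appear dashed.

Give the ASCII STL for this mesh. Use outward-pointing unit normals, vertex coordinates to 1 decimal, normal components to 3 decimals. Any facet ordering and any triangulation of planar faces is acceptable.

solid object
 facet normal 0.509 0.861 0.004
  outer loop
   vertex 1.5 5.0 0.4
   vertex 0.1 5.8 5.9
   vertex 4.0 3.5 4.4
  endloop
 endfacet
 facet normal -0.863 0.420 -0.281
  outer loop
   vertex 1.5 5.0 0.4
   vertex 0.2 3.2 1.7
   vertex 0.1 5.8 5.9
  endloop
 endfacet
 facet normal 0.077 -0.450 0.890
  outer loop
   vertex 0.6 4.5 5.2
   vertex 4.0 3.5 4.4
   vertex 0.1 5.8 5.9
  endloop
 endfacet
 facet normal -0.841 -0.469 0.270
  outer loop
   vertex 0.6 4.5 5.2
   vertex 0.1 5.8 5.9
   vertex 0.2 3.2 1.7
  endloop
 endfacet
 facet normal -0.184 -0.914 0.361
  outer loop
   vertex 0.6 4.5 5.2
   vertex 0.2 3.2 1.7
   vertex 4.0 3.5 4.4
  endloop
 endfacet
 facet normal 0.363 -0.833 -0.418
  outer loop
   vertex 1.8 4.4 0.7
   vertex 4.0 3.5 4.4
   vertex 0.2 3.2 1.7
  endloop
 endfacet
 facet normal 0.863 0.199 -0.465
  outer loop
   vertex 1.8 4.4 0.7
   vertex 1.5 5.0 0.4
   vertex 4.0 3.5 4.4
  endloop
 endfacet
 facet normal -0.155 -0.503 -0.851
  outer loop
   vertex 1.8 4.4 0.7
   vertex 0.2 3.2 1.7
   vertex 1.5 5.0 0.4
  endloop
 endfacet
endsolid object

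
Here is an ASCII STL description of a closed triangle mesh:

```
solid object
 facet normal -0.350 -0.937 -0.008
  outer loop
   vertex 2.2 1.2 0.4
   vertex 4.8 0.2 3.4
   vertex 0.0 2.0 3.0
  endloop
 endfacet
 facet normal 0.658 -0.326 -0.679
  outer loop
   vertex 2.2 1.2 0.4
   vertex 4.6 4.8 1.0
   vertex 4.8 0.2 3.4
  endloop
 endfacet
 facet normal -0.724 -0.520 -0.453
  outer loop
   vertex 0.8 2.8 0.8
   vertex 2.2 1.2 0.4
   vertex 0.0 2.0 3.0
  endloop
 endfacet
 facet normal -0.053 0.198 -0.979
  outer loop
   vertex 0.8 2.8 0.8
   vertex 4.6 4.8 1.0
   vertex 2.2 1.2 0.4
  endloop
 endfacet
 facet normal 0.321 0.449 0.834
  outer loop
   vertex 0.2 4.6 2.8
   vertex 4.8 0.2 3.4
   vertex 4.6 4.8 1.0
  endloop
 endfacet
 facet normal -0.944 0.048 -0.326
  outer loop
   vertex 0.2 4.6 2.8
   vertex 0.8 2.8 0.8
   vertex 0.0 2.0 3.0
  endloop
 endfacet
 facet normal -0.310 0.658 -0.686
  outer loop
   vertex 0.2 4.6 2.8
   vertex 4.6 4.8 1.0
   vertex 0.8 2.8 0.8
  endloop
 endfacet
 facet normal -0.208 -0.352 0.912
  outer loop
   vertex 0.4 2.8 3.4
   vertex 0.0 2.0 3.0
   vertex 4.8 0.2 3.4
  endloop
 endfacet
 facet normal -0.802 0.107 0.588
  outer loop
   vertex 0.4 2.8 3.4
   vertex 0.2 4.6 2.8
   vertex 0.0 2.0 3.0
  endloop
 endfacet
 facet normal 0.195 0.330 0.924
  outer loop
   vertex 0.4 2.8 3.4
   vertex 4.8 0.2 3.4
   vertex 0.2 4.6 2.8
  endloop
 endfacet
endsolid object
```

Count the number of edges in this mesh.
15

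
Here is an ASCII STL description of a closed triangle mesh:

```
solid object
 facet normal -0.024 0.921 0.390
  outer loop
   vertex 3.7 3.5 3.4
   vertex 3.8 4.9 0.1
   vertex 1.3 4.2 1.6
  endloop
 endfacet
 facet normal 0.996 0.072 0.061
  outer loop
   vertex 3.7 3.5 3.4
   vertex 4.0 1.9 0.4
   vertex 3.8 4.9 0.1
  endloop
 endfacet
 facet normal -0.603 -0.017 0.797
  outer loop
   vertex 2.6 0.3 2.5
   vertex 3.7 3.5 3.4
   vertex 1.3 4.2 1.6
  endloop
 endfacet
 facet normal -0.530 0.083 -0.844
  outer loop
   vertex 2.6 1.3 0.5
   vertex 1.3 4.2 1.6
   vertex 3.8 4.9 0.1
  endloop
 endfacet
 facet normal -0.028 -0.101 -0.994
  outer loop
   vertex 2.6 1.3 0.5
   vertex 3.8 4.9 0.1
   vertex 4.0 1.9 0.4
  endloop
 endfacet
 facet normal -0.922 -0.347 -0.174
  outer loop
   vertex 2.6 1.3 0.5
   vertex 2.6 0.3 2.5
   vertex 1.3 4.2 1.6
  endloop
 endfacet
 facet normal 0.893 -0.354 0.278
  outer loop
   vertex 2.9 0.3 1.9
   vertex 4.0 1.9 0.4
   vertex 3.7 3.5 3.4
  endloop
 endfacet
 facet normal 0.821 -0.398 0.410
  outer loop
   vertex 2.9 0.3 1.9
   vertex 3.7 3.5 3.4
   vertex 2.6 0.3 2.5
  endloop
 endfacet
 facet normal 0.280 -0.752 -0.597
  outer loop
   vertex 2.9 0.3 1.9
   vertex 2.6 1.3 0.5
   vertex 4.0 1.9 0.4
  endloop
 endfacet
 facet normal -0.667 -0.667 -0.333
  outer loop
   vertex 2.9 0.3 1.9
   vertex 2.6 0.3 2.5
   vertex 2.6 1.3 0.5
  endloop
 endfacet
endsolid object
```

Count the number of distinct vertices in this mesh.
7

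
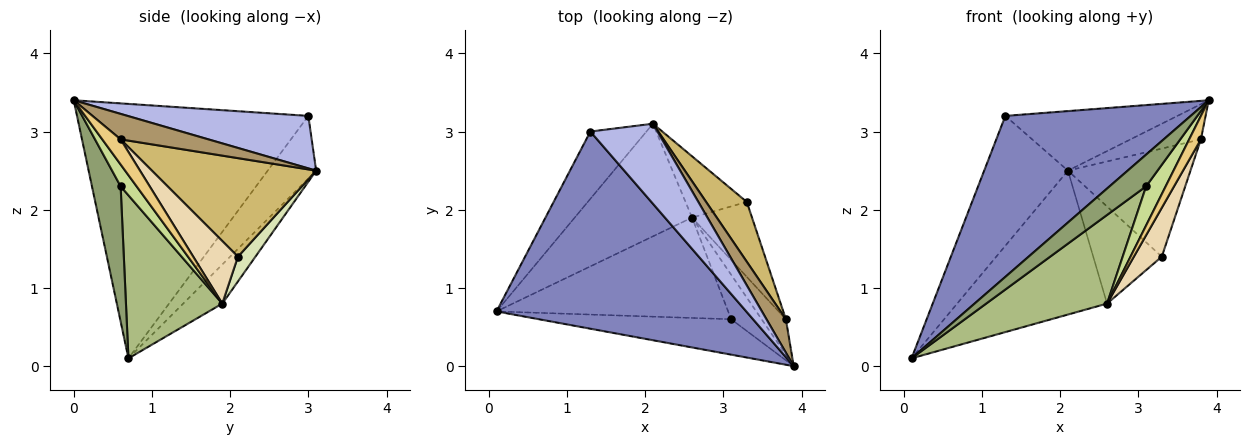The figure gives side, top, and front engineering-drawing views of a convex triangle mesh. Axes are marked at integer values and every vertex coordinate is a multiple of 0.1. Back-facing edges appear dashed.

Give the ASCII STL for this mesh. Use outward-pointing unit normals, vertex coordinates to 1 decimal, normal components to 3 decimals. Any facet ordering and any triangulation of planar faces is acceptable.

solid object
 facet normal -0.201 0.771 -0.604
  outer loop
   vertex 2.6 1.9 0.8
   vertex 0.1 0.7 0.1
   vertex 2.1 3.1 2.5
  endloop
 endfacet
 facet normal -0.620 -0.496 0.608
  outer loop
   vertex 1.3 3.0 3.2
   vertex 0.1 0.7 0.1
   vertex 3.9 0.0 3.4
  endloop
 endfacet
 facet normal -0.457 0.790 -0.409
  outer loop
   vertex 1.3 3.0 3.2
   vertex 2.1 3.1 2.5
   vertex 0.1 0.7 0.1
  endloop
 endfacet
 facet normal 0.531 0.506 0.680
  outer loop
   vertex 1.3 3.0 3.2
   vertex 3.9 0.0 3.4
   vertex 2.1 3.1 2.5
  endloop
 endfacet
 facet normal 0.464 -0.591 -0.660
  outer loop
   vertex 3.1 0.6 2.3
   vertex 3.9 0.0 3.4
   vertex 0.1 0.7 0.1
  endloop
 endfacet
 facet normal 0.467 -0.585 -0.663
  outer loop
   vertex 3.1 0.6 2.3
   vertex 0.1 0.7 0.1
   vertex 2.6 1.9 0.8
  endloop
 endfacet
 facet normal 0.474 -0.581 -0.662
  outer loop
   vertex 3.1 0.6 2.3
   vertex 2.6 1.9 0.8
   vertex 3.9 0.0 3.4
  endloop
 endfacet
 facet normal 0.211 0.827 -0.522
  outer loop
   vertex 3.3 2.1 1.4
   vertex 2.6 1.9 0.8
   vertex 2.1 3.1 2.5
  endloop
 endfacet
 facet normal 0.670 0.538 0.511
  outer loop
   vertex 3.8 0.6 2.9
   vertex 2.1 3.1 2.5
   vertex 3.9 0.0 3.4
  endloop
 endfacet
 facet normal 0.761 0.568 0.314
  outer loop
   vertex 3.8 0.6 2.9
   vertex 3.3 2.1 1.4
   vertex 2.1 3.1 2.5
  endloop
 endfacet
 facet normal 0.653 -0.418 -0.632
  outer loop
   vertex 3.8 0.6 2.9
   vertex 3.9 0.0 3.4
   vertex 2.6 1.9 0.8
  endloop
 endfacet
 facet normal 0.658 -0.411 -0.631
  outer loop
   vertex 3.8 0.6 2.9
   vertex 2.6 1.9 0.8
   vertex 3.3 2.1 1.4
  endloop
 endfacet
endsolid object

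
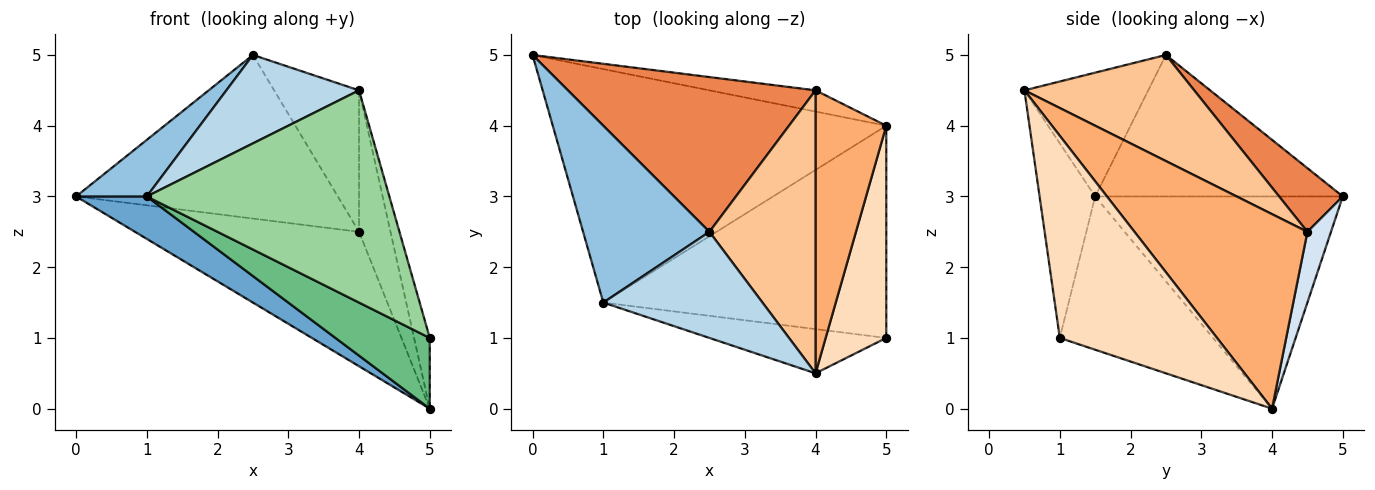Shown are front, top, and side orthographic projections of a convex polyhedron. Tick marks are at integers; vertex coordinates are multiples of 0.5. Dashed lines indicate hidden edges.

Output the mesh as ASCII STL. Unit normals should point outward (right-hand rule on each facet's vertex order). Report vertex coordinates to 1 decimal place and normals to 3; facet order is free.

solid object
 facet normal -0.531 -0.152 -0.834
  outer loop
   vertex 1.0 1.5 3.0
   vertex 0.0 5.0 3.0
   vertex 5.0 4.0 0.0
  endloop
 endfacet
 facet normal -0.730 -0.208 0.651
  outer loop
   vertex 1.0 1.5 3.0
   vertex 2.5 2.5 5.0
   vertex 0.0 5.0 3.0
  endloop
 endfacet
 facet normal -0.513 -0.550 0.659
  outer loop
   vertex 1.0 1.5 3.0
   vertex 4.0 0.5 4.5
   vertex 2.5 2.5 5.0
  endloop
 endfacet
 facet normal 0.103 0.982 -0.155
  outer loop
   vertex 4.0 4.5 2.5
   vertex 5.0 4.0 0.0
   vertex 0.0 5.0 3.0
  endloop
 endfacet
 facet normal 0.174 0.715 0.677
  outer loop
   vertex 4.0 4.5 2.5
   vertex 0.0 5.0 3.0
   vertex 2.5 2.5 5.0
  endloop
 endfacet
 facet normal 0.926 0.168 0.337
  outer loop
   vertex 4.0 4.5 2.5
   vertex 4.0 0.5 4.5
   vertex 5.0 4.0 0.0
  endloop
 endfacet
 facet normal 0.667 0.333 0.667
  outer loop
   vertex 4.0 4.5 2.5
   vertex 2.5 2.5 5.0
   vertex 4.0 0.5 4.5
  endloop
 endfacet
 facet normal 0.953 0.095 0.286
  outer loop
   vertex 5.0 1.0 1.0
   vertex 5.0 4.0 0.0
   vertex 4.0 0.5 4.5
  endloop
 endfacet
 facet normal -0.457 -0.281 -0.844
  outer loop
   vertex 5.0 1.0 1.0
   vertex 1.0 1.5 3.0
   vertex 5.0 4.0 0.0
  endloop
 endfacet
 facet normal -0.219 -0.955 -0.199
  outer loop
   vertex 5.0 1.0 1.0
   vertex 4.0 0.5 4.5
   vertex 1.0 1.5 3.0
  endloop
 endfacet
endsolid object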